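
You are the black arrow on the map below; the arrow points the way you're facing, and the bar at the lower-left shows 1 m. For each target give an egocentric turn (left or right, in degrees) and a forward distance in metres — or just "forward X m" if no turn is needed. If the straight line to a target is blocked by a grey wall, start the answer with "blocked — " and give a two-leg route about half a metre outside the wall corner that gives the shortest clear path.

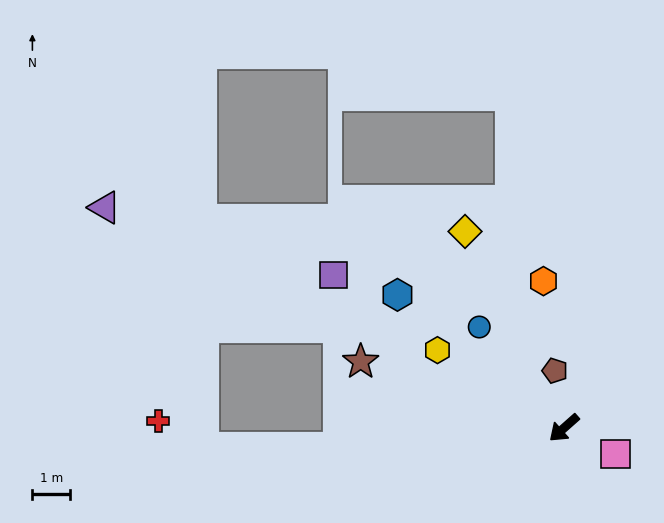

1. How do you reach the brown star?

turn right 60°, forward 5.6 m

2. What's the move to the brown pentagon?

turn right 122°, forward 1.5 m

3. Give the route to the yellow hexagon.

turn right 73°, forward 3.9 m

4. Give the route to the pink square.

turn left 111°, forward 1.5 m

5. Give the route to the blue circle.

turn right 91°, forward 3.5 m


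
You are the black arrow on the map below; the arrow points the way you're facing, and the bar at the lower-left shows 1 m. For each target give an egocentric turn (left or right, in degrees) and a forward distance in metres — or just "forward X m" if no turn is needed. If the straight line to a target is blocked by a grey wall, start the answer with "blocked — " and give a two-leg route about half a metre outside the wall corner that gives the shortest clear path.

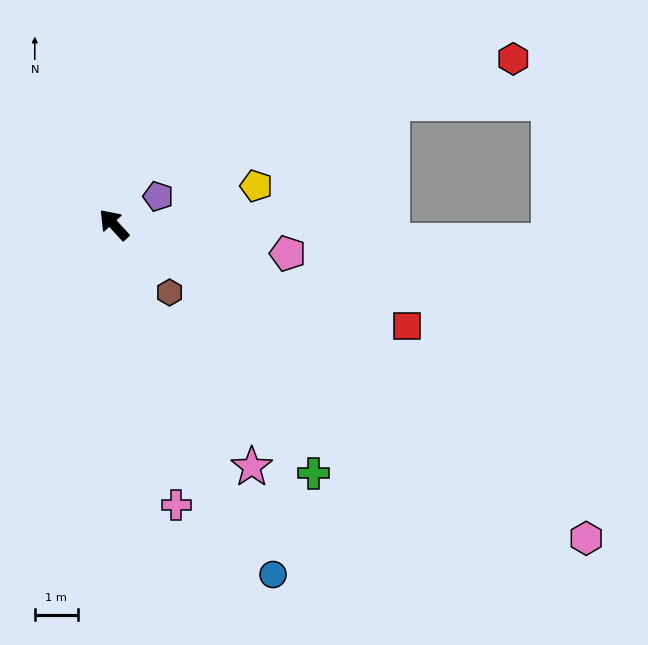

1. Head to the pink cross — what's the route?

turn left 150°, forward 6.7 m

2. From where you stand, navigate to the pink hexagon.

turn right 166°, forward 13.2 m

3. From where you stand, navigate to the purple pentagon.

turn right 100°, forward 1.2 m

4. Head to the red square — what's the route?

turn right 151°, forward 7.3 m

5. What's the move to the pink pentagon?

turn right 142°, forward 4.1 m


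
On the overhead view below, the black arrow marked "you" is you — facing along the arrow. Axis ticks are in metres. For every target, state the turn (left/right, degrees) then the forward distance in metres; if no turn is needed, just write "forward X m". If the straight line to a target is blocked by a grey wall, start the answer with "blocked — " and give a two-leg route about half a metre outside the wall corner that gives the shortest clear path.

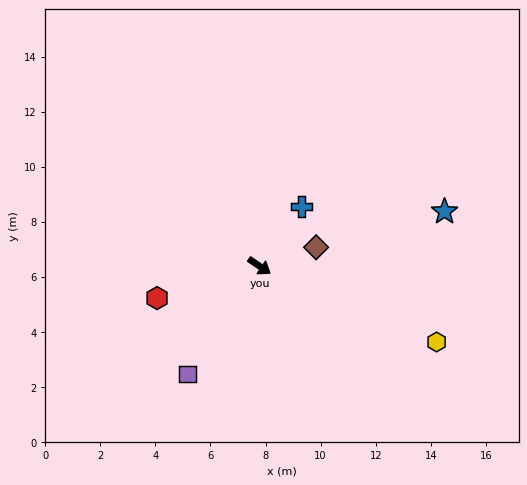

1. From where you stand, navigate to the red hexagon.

turn right 128°, forward 3.9 m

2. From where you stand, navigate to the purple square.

turn right 90°, forward 4.7 m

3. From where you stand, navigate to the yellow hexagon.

turn left 11°, forward 7.0 m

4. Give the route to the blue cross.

turn left 89°, forward 2.6 m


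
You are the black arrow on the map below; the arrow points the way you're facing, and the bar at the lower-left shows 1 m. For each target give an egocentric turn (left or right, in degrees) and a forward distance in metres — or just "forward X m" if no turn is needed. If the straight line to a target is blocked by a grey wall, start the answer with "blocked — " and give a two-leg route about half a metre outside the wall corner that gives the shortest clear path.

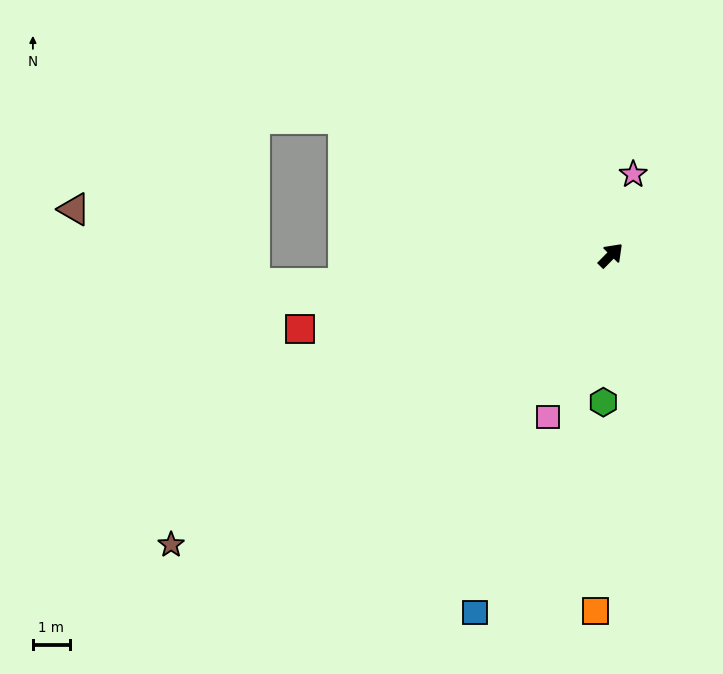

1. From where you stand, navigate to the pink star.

turn left 29°, forward 2.3 m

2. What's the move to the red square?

turn left 148°, forward 8.7 m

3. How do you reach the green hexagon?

turn right 138°, forward 4.0 m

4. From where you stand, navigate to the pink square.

turn right 157°, forward 4.7 m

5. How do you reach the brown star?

turn left 168°, forward 14.3 m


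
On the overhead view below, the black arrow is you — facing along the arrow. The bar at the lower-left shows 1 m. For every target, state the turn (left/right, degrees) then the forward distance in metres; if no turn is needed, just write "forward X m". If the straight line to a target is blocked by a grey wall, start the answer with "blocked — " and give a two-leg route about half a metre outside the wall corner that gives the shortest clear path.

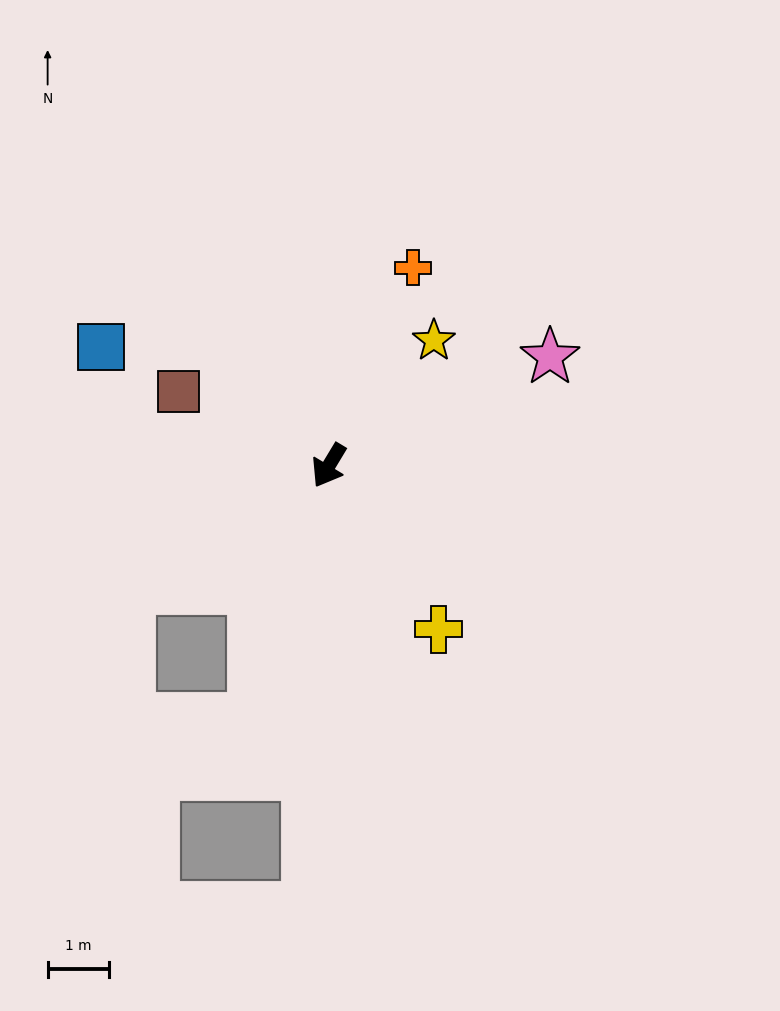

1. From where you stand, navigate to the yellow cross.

turn left 65°, forward 3.2 m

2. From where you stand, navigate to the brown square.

turn right 85°, forward 2.8 m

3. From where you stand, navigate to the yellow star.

turn left 171°, forward 2.7 m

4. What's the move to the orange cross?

turn right 172°, forward 3.5 m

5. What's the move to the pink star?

turn left 147°, forward 4.0 m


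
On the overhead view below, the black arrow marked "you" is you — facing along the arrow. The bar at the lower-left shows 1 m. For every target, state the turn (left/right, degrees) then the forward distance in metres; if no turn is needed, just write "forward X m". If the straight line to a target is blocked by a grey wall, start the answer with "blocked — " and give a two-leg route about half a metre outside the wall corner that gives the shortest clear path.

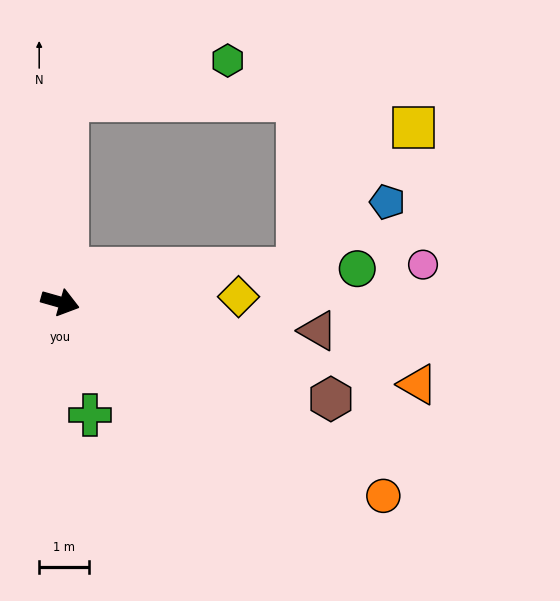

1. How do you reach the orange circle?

turn right 15°, forward 7.5 m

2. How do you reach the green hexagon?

blocked — turn left 104°, forward 4.0 m, then turn right 74°, forward 3.3 m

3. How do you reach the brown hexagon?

turn right 4°, forward 5.8 m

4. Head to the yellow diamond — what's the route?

turn left 18°, forward 3.6 m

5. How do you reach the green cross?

turn right 59°, forward 2.3 m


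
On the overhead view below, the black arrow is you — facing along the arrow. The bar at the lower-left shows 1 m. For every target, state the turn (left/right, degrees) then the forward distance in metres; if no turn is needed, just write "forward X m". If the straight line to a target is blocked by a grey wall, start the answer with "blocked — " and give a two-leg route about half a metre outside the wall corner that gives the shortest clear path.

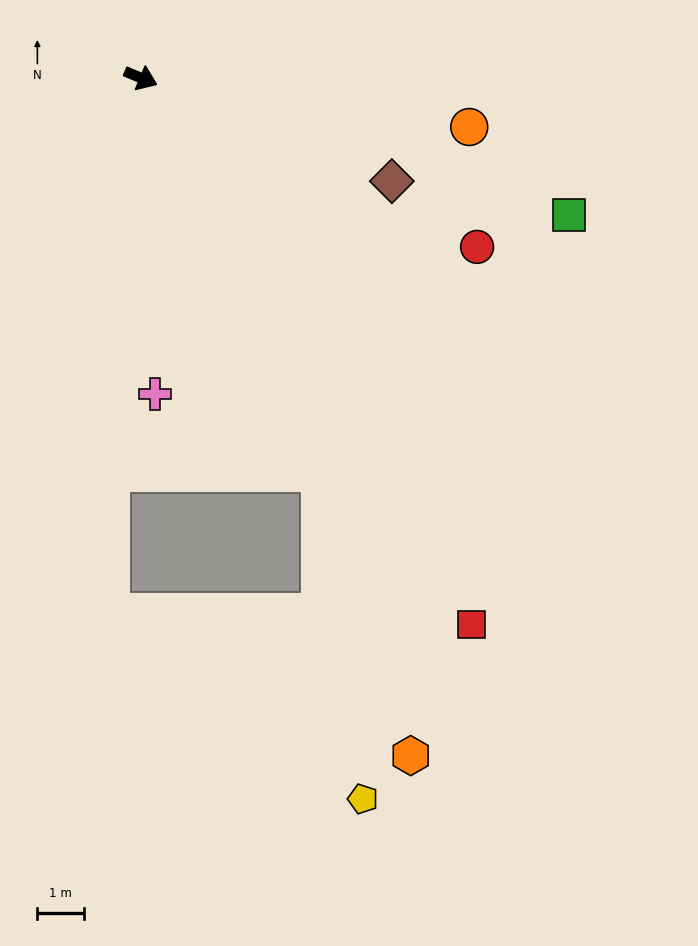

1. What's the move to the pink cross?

turn right 65°, forward 6.8 m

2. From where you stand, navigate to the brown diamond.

forward 5.8 m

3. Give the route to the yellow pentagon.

blocked — turn right 43°, forward 9.3 m, then turn right 17°, forward 7.1 m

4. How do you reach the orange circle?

turn left 14°, forward 7.2 m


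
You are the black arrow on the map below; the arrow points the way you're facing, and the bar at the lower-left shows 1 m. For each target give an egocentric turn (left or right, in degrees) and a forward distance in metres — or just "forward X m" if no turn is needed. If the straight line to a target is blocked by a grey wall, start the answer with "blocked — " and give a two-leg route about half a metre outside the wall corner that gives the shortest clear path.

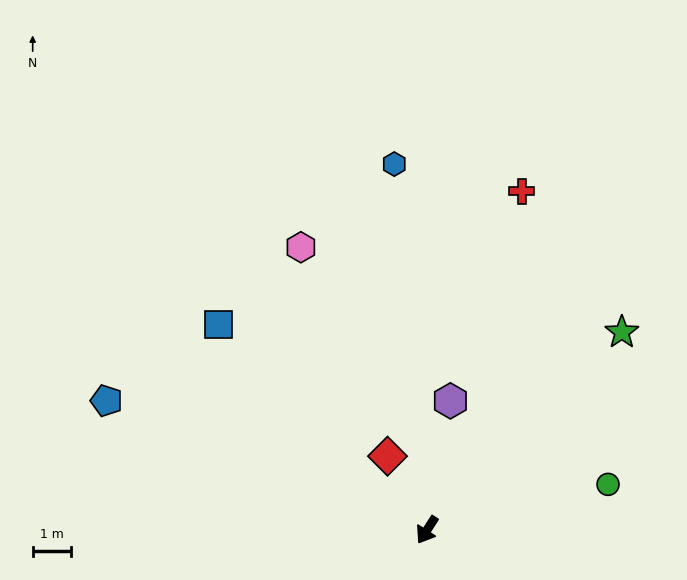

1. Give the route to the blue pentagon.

turn right 79°, forward 9.1 m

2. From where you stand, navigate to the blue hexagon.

turn right 142°, forward 9.7 m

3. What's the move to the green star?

turn left 168°, forward 7.3 m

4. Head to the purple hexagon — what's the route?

turn right 158°, forward 3.5 m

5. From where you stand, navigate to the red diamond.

turn right 119°, forward 2.2 m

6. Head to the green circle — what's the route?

turn left 137°, forward 4.9 m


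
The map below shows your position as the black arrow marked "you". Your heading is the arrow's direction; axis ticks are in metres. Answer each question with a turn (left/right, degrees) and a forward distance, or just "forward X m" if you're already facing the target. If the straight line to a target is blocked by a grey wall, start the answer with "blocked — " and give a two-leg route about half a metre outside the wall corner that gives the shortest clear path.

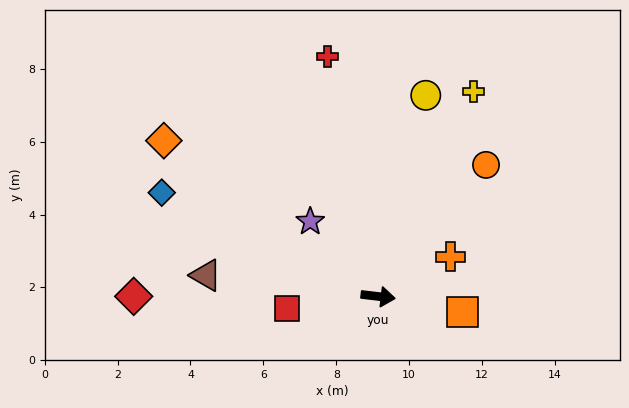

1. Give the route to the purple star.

turn left 139°, forward 2.8 m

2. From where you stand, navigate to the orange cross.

turn left 35°, forward 2.3 m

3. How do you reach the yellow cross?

turn left 72°, forward 6.2 m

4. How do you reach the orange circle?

turn left 57°, forward 4.7 m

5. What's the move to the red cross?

turn left 109°, forward 6.7 m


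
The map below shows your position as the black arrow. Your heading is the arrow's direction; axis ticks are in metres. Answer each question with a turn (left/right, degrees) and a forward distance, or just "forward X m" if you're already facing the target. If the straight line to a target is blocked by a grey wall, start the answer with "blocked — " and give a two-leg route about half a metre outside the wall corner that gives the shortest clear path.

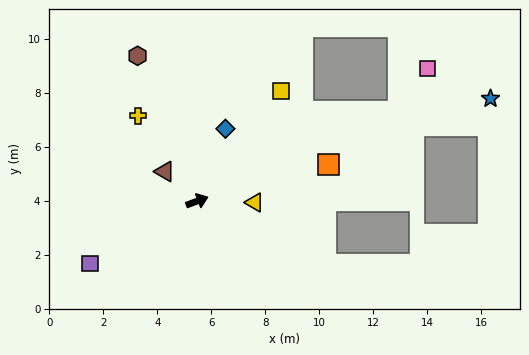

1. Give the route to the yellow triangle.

turn right 22°, forward 2.1 m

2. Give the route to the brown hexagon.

turn left 92°, forward 5.8 m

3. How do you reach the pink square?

blocked — turn left 3°, forward 8.2 m, then turn left 33°, forward 1.9 m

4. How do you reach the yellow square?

turn left 32°, forward 5.1 m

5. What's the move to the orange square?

turn right 5°, forward 5.0 m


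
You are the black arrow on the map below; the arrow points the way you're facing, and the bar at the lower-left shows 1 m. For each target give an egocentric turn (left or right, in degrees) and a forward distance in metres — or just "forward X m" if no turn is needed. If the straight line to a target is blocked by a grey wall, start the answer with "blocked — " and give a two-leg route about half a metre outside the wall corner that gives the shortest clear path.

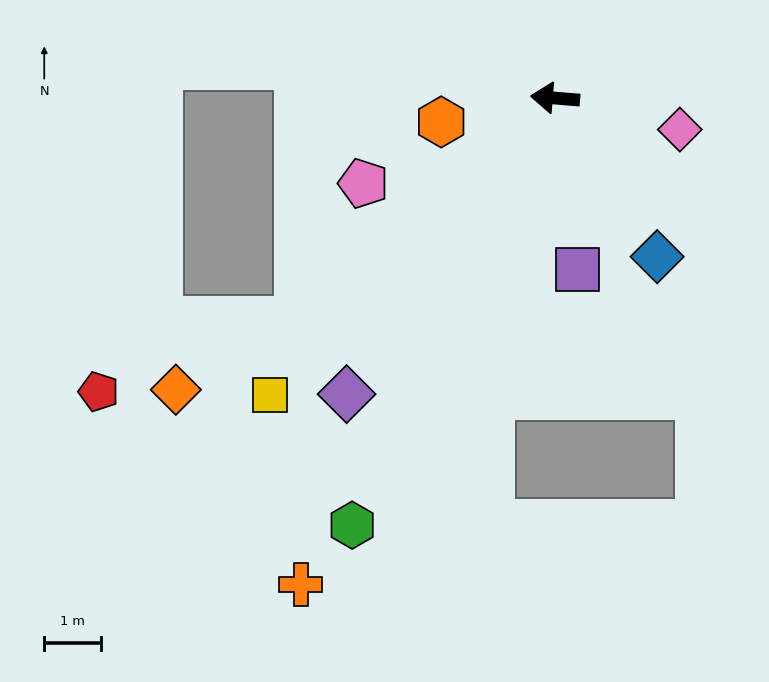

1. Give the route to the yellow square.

turn left 51°, forward 7.3 m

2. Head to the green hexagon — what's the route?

turn left 69°, forward 8.3 m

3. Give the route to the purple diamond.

turn left 60°, forward 6.4 m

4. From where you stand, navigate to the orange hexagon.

turn left 17°, forward 2.1 m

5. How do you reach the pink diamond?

turn left 171°, forward 2.3 m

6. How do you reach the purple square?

turn left 102°, forward 3.1 m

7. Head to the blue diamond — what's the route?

turn left 127°, forward 3.3 m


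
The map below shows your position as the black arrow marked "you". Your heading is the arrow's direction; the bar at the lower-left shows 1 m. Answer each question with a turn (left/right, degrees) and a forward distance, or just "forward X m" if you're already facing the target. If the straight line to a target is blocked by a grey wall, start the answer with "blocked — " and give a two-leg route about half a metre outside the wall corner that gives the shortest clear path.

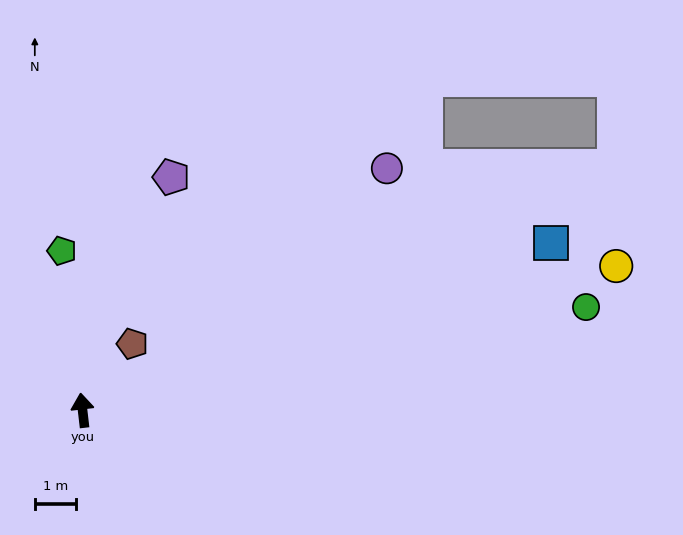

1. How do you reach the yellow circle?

turn right 81°, forward 13.6 m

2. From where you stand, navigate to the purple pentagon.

turn right 27°, forward 6.1 m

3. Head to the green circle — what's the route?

turn right 85°, forward 12.6 m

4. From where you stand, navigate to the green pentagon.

forward 3.9 m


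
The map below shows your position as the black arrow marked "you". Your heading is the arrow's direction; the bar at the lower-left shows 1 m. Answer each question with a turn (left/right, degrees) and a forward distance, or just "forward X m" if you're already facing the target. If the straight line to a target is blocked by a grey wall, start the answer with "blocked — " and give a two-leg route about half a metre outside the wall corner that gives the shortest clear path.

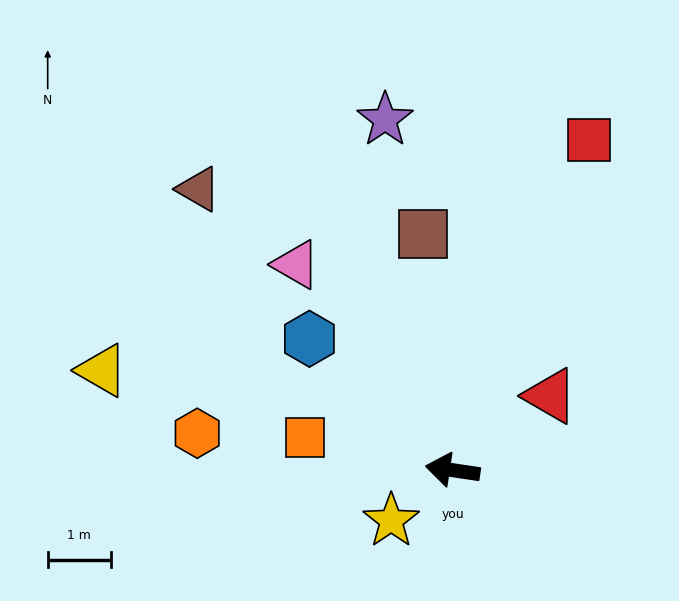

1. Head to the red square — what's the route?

turn right 104°, forward 5.7 m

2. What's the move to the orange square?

turn right 4°, forward 2.4 m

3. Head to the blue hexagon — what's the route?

turn right 34°, forward 3.1 m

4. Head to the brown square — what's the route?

turn right 74°, forward 3.8 m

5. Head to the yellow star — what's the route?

turn left 48°, forward 1.3 m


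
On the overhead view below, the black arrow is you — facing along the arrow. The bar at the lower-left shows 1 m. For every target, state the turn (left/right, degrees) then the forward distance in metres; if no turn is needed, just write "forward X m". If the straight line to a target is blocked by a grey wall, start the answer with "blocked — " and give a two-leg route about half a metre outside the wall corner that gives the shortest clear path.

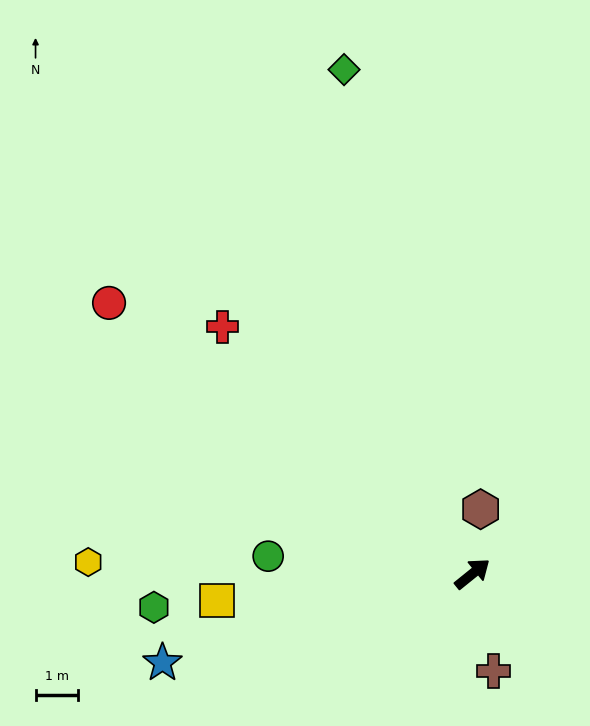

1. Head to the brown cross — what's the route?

turn right 117°, forward 2.3 m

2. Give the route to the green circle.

turn left 136°, forward 4.8 m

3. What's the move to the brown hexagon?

turn left 44°, forward 1.5 m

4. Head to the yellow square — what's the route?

turn left 147°, forward 6.0 m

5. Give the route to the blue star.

turn left 157°, forward 7.6 m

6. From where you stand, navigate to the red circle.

turn left 104°, forward 10.6 m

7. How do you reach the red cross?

turn left 96°, forward 8.2 m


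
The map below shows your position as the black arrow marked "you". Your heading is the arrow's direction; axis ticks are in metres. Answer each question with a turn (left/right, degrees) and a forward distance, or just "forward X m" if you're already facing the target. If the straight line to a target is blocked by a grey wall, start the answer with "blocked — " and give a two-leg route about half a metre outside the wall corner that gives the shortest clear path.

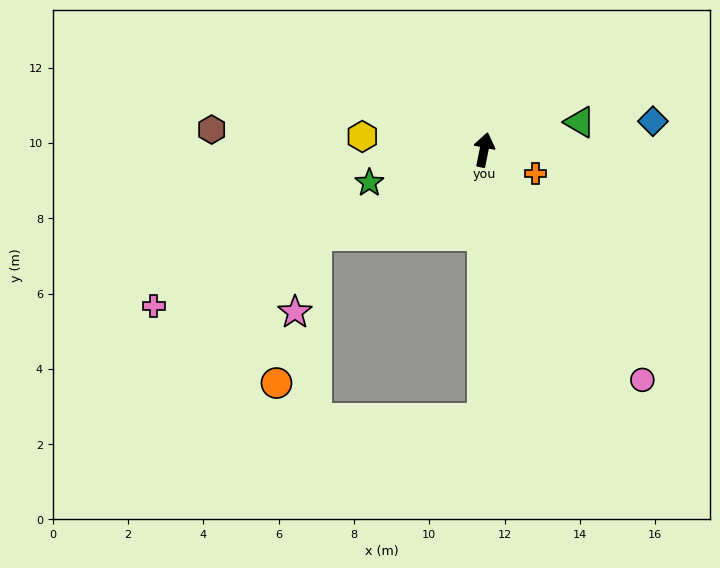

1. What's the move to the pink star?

blocked — turn left 128°, forward 5.0 m, then turn left 48°, forward 2.1 m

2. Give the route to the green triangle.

turn right 62°, forward 2.6 m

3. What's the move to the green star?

turn left 117°, forward 3.2 m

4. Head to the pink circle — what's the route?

turn right 134°, forward 7.4 m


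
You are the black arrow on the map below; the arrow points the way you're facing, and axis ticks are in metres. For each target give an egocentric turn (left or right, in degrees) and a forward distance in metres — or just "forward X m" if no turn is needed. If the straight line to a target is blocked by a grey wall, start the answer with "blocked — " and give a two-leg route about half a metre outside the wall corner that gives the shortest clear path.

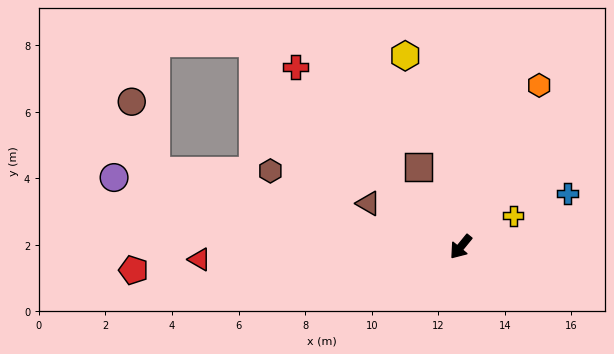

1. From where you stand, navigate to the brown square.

turn right 113°, forward 2.7 m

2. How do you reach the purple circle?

turn right 62°, forward 10.6 m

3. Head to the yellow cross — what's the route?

turn left 160°, forward 1.8 m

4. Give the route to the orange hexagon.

turn right 167°, forward 5.4 m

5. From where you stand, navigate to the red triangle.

turn right 48°, forward 7.9 m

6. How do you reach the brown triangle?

turn right 76°, forward 3.1 m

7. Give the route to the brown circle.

blocked — turn right 65°, forward 9.4 m, then turn right 57°, forward 2.2 m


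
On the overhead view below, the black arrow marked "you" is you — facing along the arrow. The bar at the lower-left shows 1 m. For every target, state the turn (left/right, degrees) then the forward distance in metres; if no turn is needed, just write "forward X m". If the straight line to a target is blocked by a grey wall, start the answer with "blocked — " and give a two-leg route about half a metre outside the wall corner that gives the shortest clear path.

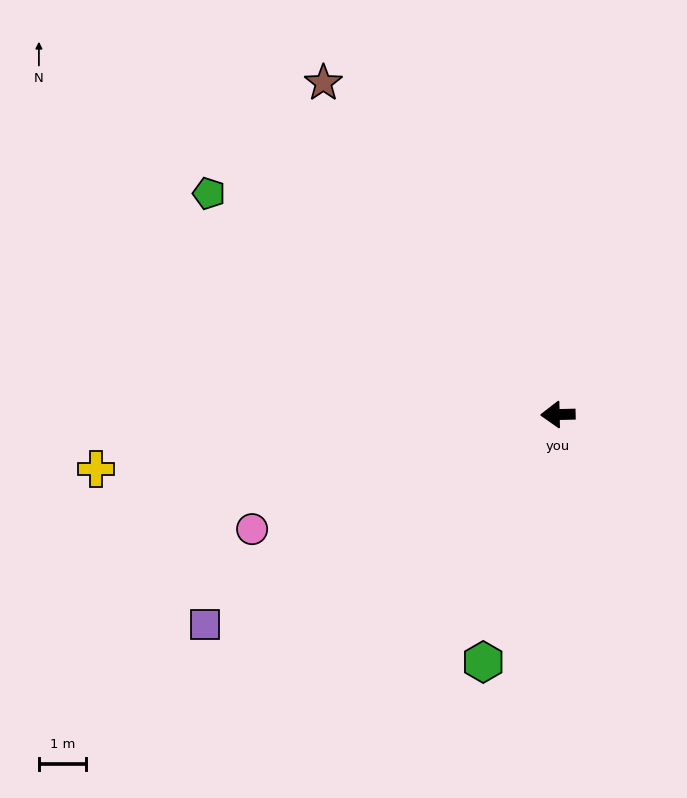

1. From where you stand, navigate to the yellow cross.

turn left 5°, forward 9.8 m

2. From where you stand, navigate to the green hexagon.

turn left 72°, forward 5.5 m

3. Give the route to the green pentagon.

turn right 34°, forward 8.7 m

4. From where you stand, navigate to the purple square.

turn left 29°, forward 8.7 m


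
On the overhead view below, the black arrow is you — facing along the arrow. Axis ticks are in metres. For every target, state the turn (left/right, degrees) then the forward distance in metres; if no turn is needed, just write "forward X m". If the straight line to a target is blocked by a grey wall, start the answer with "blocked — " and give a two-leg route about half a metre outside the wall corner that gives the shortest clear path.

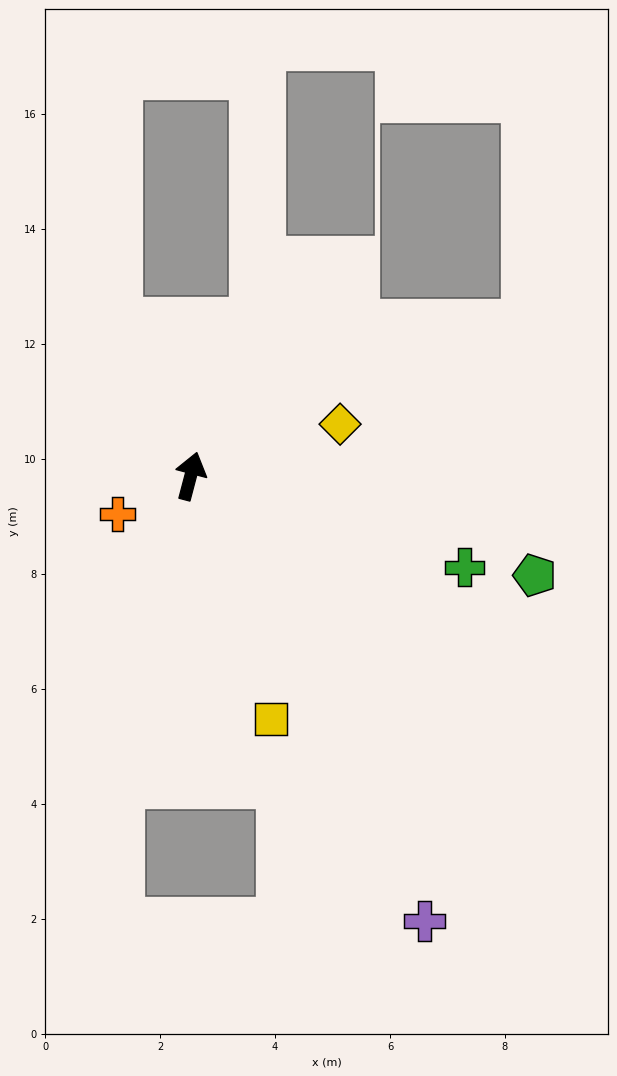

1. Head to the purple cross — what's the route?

turn right 138°, forward 8.7 m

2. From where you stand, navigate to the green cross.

turn right 94°, forward 5.0 m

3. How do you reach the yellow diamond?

turn right 56°, forward 2.8 m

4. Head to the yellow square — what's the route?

turn right 147°, forward 4.5 m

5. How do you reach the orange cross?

turn left 132°, forward 1.4 m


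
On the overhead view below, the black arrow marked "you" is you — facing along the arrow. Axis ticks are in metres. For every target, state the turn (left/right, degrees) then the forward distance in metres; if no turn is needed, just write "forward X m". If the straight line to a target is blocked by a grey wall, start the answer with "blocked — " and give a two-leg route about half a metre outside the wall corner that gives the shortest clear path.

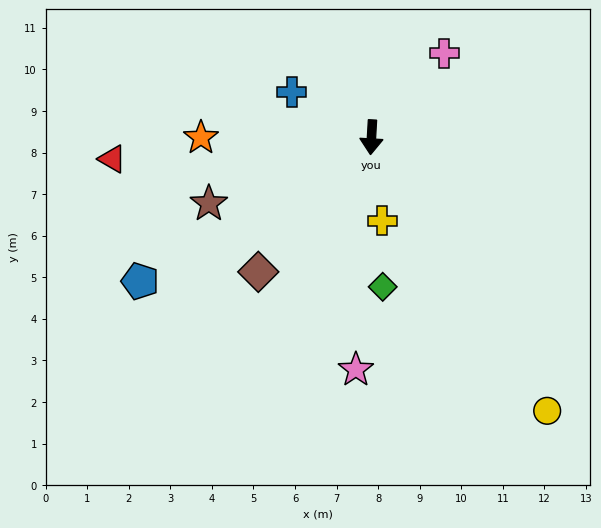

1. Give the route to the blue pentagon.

turn right 55°, forward 6.6 m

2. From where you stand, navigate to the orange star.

turn right 87°, forward 4.1 m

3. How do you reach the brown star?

turn right 65°, forward 4.2 m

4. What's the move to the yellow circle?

turn left 36°, forward 7.8 m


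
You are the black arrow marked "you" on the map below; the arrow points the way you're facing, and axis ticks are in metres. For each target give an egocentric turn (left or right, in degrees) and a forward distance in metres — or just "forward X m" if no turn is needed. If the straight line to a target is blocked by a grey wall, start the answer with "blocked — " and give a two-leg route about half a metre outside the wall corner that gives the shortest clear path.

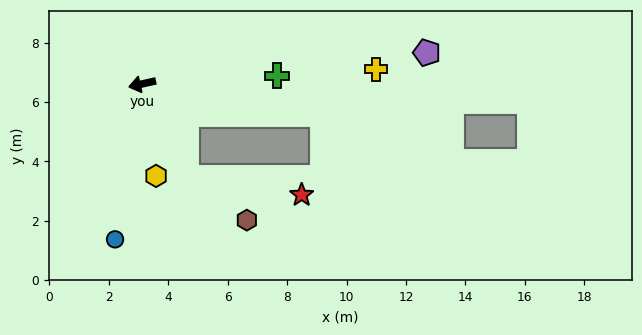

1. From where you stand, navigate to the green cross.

turn left 171°, forward 4.6 m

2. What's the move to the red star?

blocked — turn left 103°, forward 3.5 m, then turn left 56°, forward 3.9 m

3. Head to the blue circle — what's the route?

turn left 68°, forward 5.3 m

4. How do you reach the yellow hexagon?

turn left 86°, forward 3.1 m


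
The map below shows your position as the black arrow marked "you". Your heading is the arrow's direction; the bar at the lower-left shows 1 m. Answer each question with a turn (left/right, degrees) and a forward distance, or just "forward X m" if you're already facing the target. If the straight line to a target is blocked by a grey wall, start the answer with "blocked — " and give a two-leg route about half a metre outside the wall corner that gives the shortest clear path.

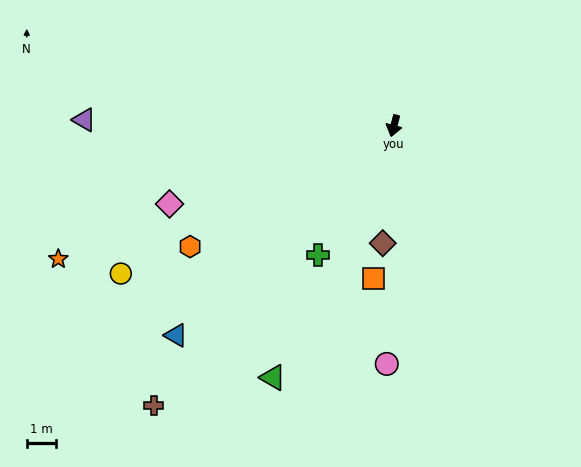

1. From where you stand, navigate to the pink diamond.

turn right 56°, forward 8.2 m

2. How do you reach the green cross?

turn right 16°, forward 5.2 m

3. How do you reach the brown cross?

turn right 26°, forward 12.7 m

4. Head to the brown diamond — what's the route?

turn left 9°, forward 4.1 m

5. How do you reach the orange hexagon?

turn right 45°, forward 8.2 m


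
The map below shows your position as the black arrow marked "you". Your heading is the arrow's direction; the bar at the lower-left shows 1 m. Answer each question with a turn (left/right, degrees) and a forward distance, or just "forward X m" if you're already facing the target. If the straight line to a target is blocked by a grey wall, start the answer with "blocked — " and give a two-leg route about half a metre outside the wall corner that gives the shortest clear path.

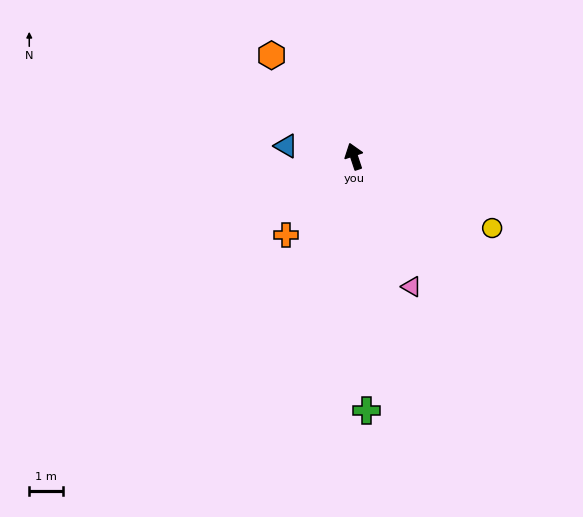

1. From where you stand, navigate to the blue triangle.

turn left 63°, forward 2.0 m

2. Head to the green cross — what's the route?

turn left 164°, forward 7.6 m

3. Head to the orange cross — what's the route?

turn left 121°, forward 3.1 m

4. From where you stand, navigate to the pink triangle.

turn right 175°, forward 4.2 m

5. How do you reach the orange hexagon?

turn left 21°, forward 3.9 m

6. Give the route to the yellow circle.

turn right 136°, forward 4.6 m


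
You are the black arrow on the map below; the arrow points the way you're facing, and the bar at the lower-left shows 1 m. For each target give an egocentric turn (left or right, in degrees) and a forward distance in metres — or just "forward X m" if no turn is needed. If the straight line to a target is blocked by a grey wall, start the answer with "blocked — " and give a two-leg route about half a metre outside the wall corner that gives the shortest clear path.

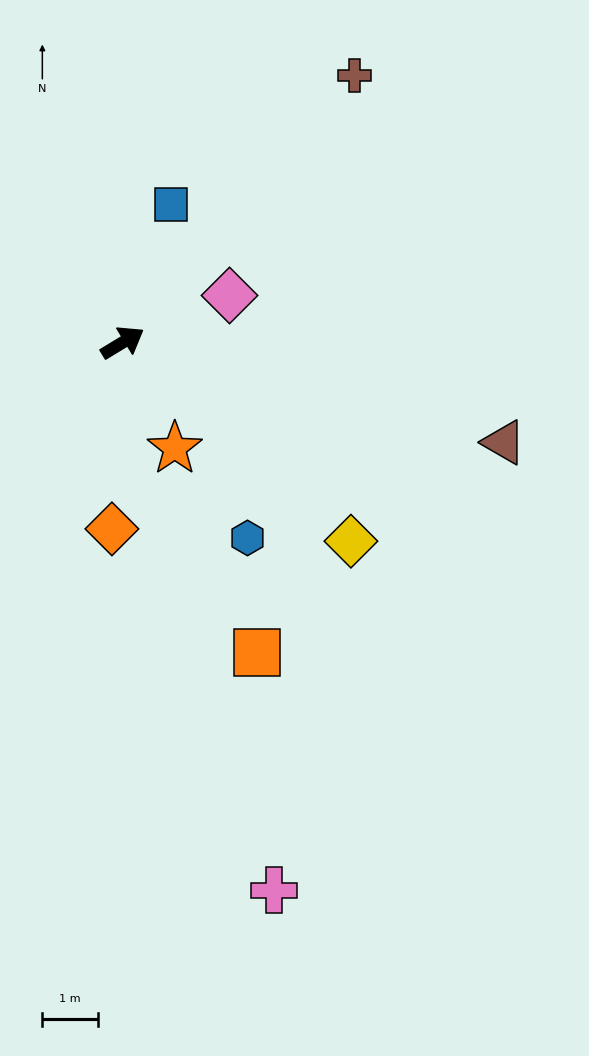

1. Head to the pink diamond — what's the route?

turn right 8°, forward 2.1 m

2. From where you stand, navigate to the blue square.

turn left 39°, forward 2.6 m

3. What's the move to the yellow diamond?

turn right 72°, forward 5.5 m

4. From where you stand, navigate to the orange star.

turn right 95°, forward 2.1 m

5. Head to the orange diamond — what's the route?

turn right 125°, forward 3.4 m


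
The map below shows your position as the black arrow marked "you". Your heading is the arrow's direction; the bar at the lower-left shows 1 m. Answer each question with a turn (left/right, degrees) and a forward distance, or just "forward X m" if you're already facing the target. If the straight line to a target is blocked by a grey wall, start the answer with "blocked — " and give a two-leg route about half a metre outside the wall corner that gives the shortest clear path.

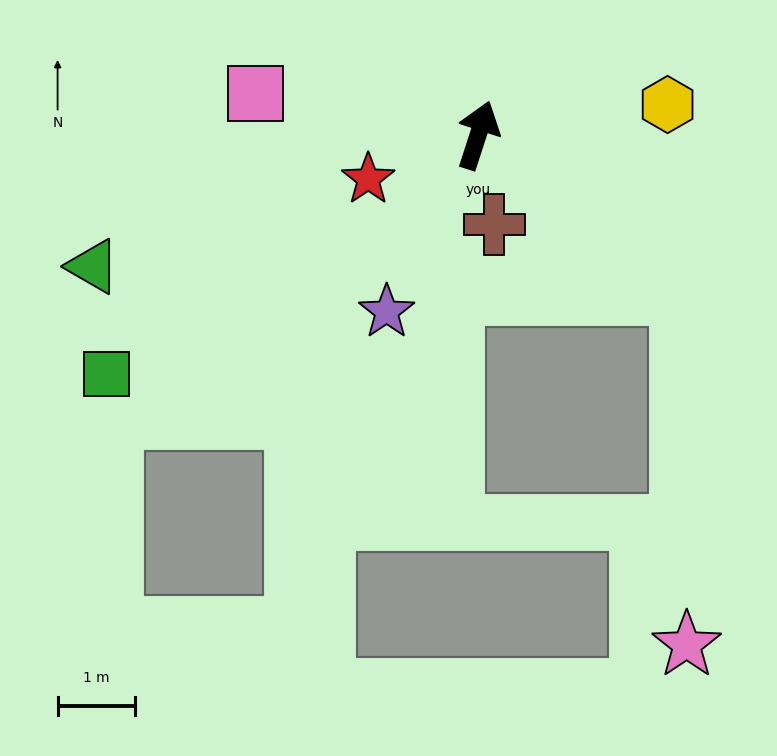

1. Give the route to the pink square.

turn left 97°, forward 2.9 m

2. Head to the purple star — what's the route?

turn left 171°, forward 2.6 m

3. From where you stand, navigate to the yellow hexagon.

turn right 63°, forward 2.5 m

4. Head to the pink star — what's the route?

blocked — turn right 110°, forward 3.3 m, then turn right 51°, forward 4.5 m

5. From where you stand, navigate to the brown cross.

turn right 152°, forward 1.2 m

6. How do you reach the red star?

turn left 130°, forward 1.5 m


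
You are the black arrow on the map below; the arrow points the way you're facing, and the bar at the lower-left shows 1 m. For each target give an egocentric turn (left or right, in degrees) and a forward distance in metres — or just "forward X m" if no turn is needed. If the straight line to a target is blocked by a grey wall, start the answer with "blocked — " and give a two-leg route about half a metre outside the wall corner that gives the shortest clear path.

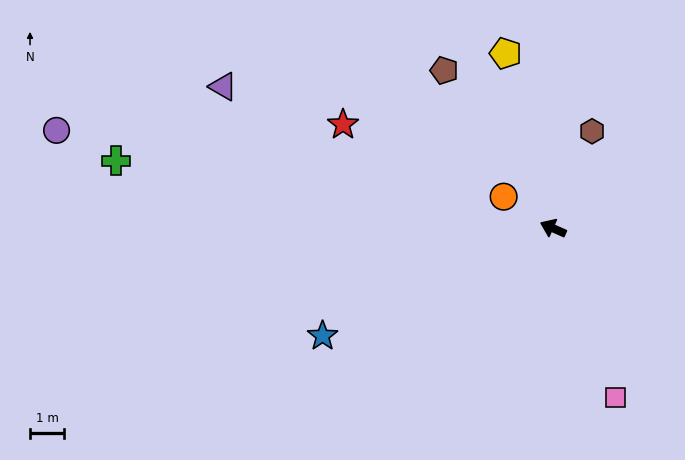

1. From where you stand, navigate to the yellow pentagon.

turn right 51°, forward 5.3 m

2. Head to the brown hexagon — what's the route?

turn right 88°, forward 3.1 m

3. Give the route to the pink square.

turn left 134°, forward 5.3 m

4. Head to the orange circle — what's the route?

turn right 9°, forward 1.7 m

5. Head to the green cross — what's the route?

turn left 15°, forward 12.9 m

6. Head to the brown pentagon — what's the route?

turn right 32°, forward 5.6 m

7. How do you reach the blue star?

turn left 49°, forward 7.4 m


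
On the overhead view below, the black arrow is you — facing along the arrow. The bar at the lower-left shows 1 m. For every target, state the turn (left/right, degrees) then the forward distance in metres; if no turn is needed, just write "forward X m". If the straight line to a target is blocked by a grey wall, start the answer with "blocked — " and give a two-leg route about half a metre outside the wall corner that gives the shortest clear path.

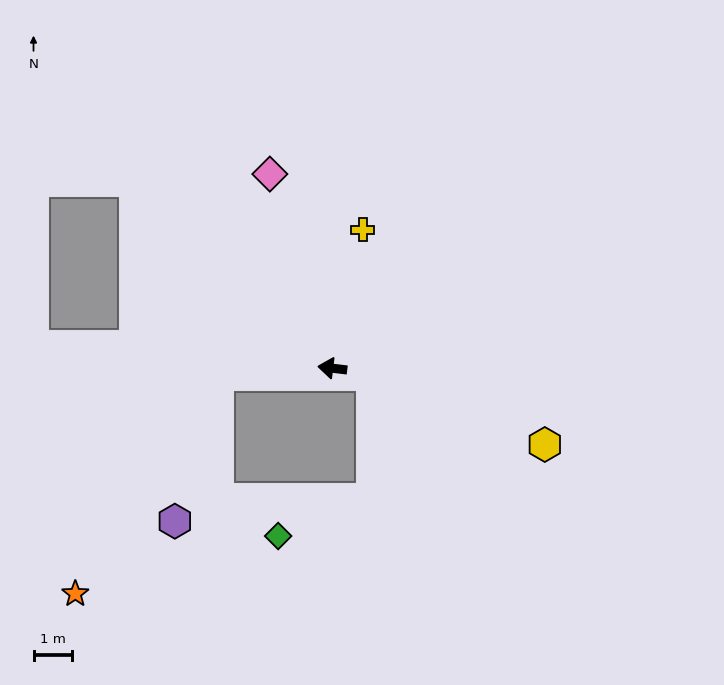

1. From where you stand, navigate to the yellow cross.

turn right 95°, forward 3.7 m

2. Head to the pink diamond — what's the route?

turn right 65°, forward 5.4 m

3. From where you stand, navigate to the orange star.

blocked — turn left 10°, forward 3.0 m, then turn left 54°, forward 6.9 m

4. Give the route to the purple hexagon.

blocked — turn left 10°, forward 3.0 m, then turn left 70°, forward 4.0 m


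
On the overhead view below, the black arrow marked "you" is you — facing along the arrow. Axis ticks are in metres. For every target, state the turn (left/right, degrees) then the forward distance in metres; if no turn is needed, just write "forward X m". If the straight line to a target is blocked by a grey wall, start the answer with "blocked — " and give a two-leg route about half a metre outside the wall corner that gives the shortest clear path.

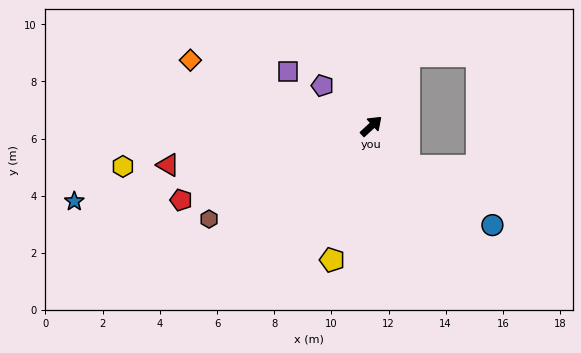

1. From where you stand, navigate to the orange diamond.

turn left 117°, forward 6.7 m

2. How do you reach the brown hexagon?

turn left 167°, forward 6.5 m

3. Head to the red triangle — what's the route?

turn left 148°, forward 7.2 m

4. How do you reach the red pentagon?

turn left 159°, forward 7.1 m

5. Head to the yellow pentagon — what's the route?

turn right 149°, forward 4.9 m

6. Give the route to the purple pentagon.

turn left 98°, forward 2.2 m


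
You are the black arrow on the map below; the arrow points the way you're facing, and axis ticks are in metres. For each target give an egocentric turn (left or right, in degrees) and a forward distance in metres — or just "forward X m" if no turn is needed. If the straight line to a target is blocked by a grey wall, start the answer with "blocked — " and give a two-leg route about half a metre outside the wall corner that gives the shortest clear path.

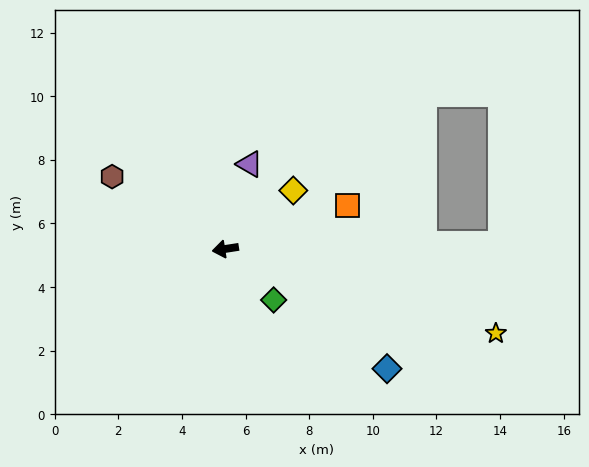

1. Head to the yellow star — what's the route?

turn left 154°, forward 8.9 m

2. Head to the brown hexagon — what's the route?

turn right 41°, forward 4.2 m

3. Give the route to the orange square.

turn right 169°, forward 4.1 m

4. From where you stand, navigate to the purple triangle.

turn right 115°, forward 2.8 m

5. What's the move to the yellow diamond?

turn right 148°, forward 2.8 m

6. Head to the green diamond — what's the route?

turn left 125°, forward 2.2 m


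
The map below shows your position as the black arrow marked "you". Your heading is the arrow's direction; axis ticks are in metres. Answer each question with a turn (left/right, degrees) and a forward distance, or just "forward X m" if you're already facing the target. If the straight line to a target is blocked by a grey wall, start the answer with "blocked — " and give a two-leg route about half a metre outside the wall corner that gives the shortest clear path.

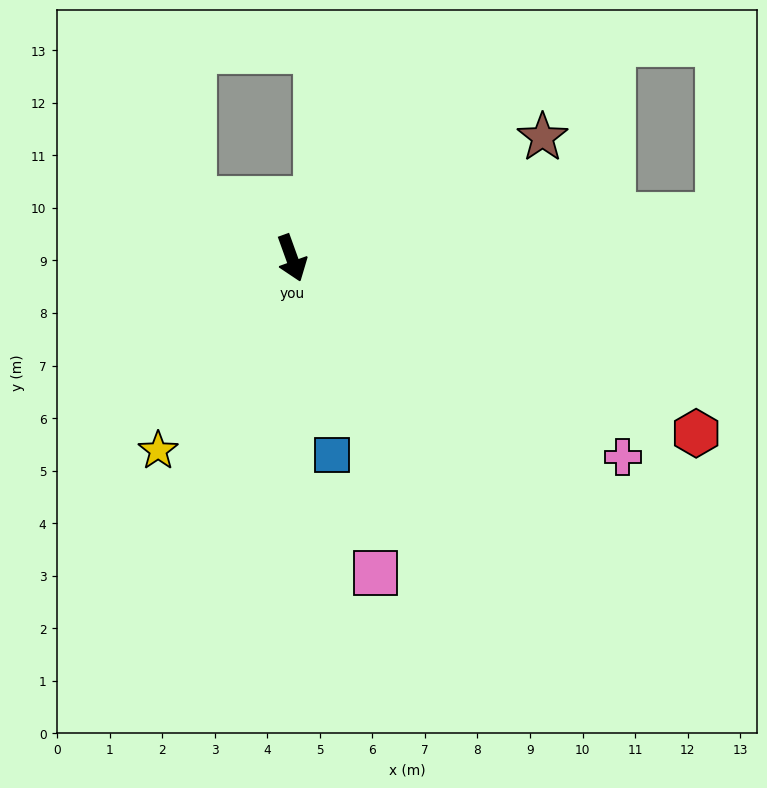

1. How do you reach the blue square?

turn right 8°, forward 3.8 m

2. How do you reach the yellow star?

turn right 55°, forward 4.5 m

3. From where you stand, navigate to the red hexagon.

turn left 47°, forward 8.4 m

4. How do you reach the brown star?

turn left 96°, forward 5.3 m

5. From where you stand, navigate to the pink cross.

turn left 39°, forward 7.3 m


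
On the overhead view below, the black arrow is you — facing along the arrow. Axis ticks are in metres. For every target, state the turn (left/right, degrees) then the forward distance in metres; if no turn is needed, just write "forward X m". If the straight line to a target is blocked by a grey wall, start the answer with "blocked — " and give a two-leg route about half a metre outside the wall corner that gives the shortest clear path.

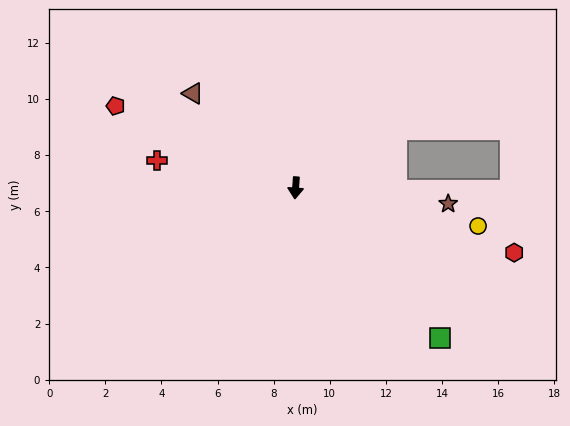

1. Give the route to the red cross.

turn right 97°, forward 5.0 m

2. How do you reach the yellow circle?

turn left 82°, forward 6.6 m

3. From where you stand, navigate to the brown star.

turn left 88°, forward 5.5 m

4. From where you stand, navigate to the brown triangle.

turn right 129°, forward 5.0 m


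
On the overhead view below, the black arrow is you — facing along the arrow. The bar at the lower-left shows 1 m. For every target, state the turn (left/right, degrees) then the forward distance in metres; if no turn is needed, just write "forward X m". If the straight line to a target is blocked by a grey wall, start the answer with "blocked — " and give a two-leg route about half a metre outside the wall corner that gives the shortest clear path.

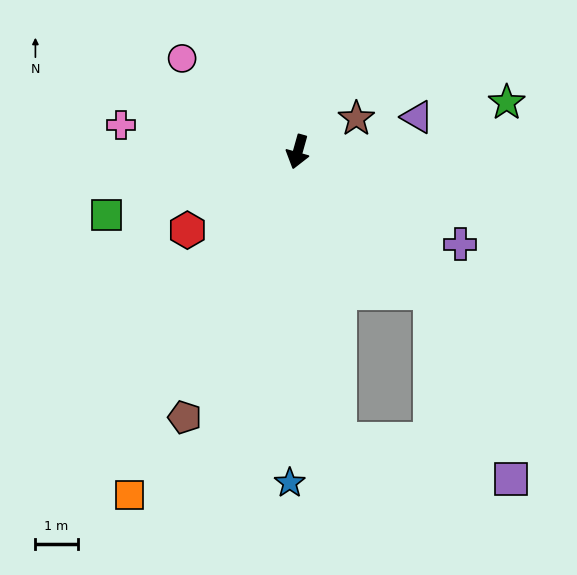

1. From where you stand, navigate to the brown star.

turn left 135°, forward 1.6 m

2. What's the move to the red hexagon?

turn right 39°, forward 3.2 m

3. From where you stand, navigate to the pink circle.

turn right 113°, forward 3.5 m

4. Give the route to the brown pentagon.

turn right 7°, forward 6.8 m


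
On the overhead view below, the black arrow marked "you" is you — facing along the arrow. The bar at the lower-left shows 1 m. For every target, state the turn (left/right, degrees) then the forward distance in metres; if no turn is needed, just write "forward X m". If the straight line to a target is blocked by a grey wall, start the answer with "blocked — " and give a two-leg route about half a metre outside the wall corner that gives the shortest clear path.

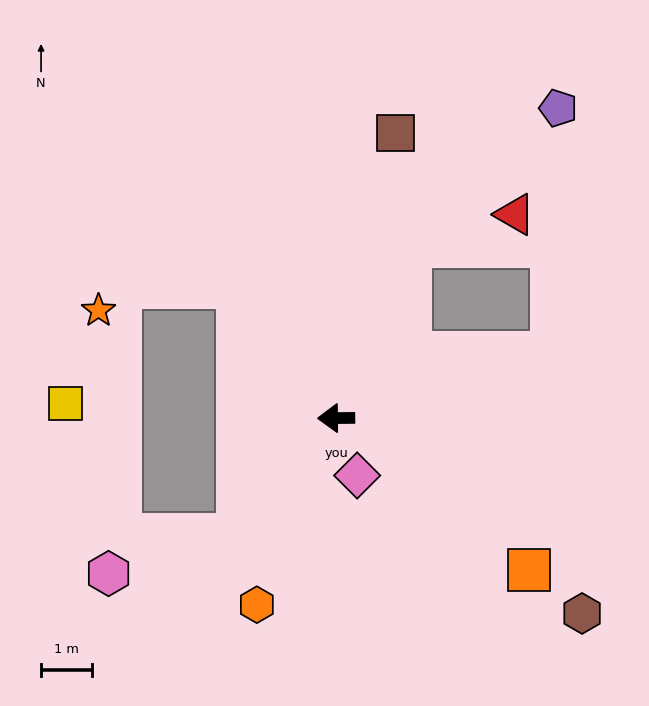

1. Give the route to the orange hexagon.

turn left 66°, forward 4.0 m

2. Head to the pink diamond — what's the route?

turn left 110°, forward 1.2 m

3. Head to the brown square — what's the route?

turn right 102°, forward 5.7 m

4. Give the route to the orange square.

turn left 141°, forward 4.8 m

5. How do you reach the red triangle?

blocked — turn right 114°, forward 3.6 m, then turn right 50°, forward 2.1 m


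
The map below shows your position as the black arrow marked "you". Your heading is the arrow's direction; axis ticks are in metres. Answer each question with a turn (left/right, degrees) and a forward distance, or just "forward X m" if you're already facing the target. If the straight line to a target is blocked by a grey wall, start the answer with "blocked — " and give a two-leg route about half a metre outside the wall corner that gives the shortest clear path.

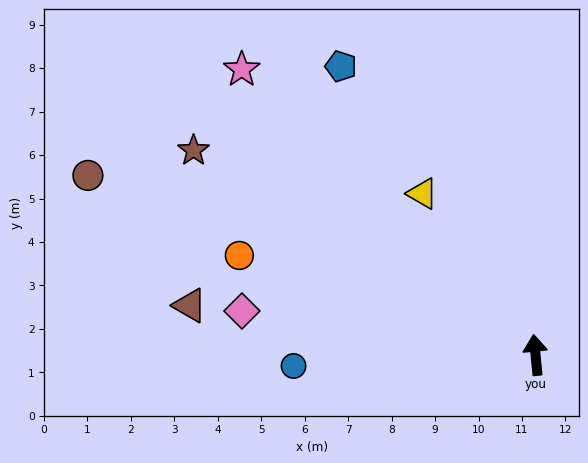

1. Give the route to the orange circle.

turn left 66°, forward 7.2 m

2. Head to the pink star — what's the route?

turn left 40°, forward 9.4 m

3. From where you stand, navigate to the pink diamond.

turn left 76°, forward 6.8 m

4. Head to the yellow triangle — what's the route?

turn left 29°, forward 4.5 m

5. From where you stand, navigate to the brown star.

turn left 54°, forward 9.2 m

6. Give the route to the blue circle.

turn left 87°, forward 5.6 m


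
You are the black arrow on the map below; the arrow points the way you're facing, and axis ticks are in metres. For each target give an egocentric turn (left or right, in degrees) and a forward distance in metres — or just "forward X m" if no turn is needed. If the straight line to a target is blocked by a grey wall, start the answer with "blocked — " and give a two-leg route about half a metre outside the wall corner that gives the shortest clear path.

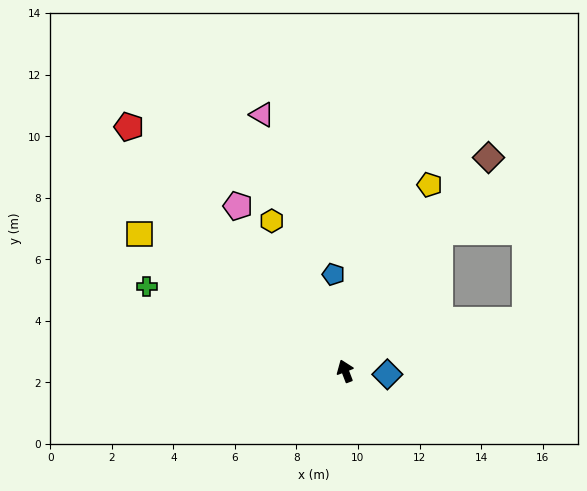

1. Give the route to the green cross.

turn left 46°, forward 7.0 m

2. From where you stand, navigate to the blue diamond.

turn right 116°, forward 1.4 m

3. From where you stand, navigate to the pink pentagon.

turn left 12°, forward 6.4 m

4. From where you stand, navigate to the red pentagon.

turn left 21°, forward 10.6 m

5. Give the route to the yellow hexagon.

turn left 5°, forward 5.4 m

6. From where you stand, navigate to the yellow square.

turn left 35°, forward 8.0 m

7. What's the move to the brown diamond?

turn right 55°, forward 8.4 m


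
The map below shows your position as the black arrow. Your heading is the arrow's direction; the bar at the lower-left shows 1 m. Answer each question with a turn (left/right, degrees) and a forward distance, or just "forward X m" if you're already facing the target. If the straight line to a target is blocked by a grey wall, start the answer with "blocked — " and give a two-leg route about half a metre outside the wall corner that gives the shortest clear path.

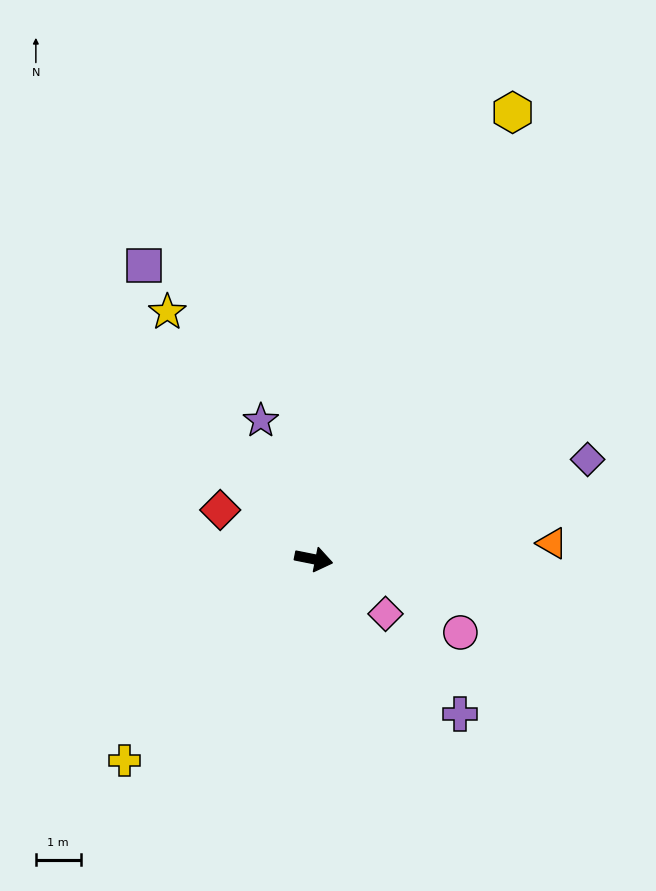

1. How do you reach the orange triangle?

turn left 15°, forward 5.3 m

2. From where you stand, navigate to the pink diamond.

turn right 26°, forward 2.0 m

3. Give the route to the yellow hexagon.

turn left 77°, forward 10.9 m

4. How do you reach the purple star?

turn left 122°, forward 3.3 m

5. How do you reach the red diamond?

turn left 164°, forward 2.4 m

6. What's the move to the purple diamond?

turn left 31°, forward 6.5 m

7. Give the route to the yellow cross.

turn right 122°, forward 6.2 m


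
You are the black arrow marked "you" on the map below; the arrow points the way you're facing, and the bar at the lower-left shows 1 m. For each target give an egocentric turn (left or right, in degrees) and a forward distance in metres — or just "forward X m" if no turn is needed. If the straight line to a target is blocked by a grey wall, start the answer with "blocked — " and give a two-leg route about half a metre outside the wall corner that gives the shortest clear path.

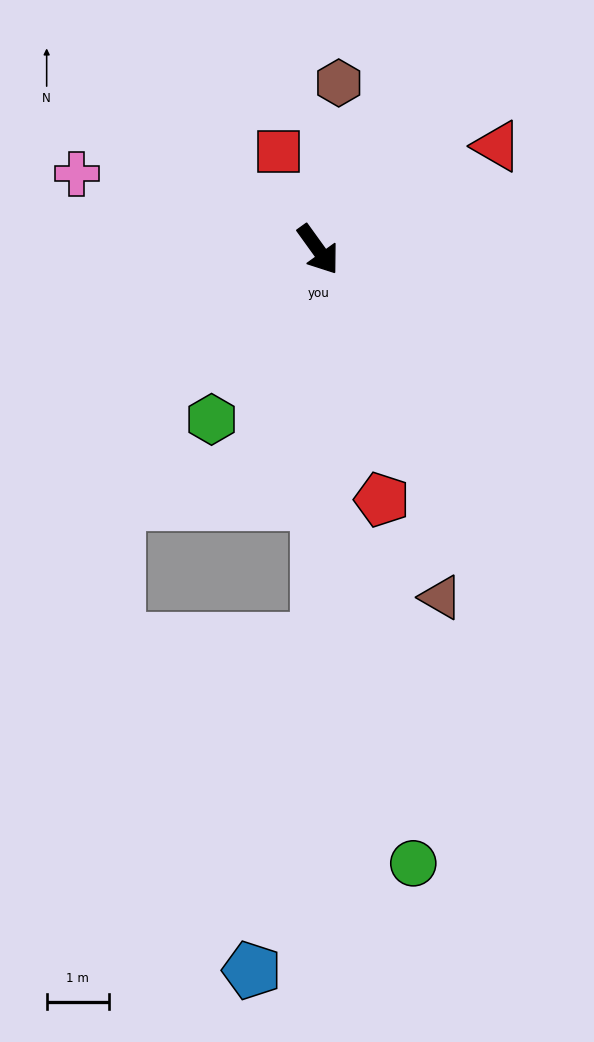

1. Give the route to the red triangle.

turn left 84°, forward 3.3 m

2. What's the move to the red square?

turn left 166°, forward 1.7 m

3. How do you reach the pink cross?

turn right 143°, forward 4.1 m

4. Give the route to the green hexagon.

turn right 68°, forward 3.2 m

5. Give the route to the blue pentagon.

blocked — turn right 36°, forward 6.3 m, then turn right 11°, forward 5.5 m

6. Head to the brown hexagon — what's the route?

turn left 137°, forward 2.7 m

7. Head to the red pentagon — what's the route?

turn right 21°, forward 4.2 m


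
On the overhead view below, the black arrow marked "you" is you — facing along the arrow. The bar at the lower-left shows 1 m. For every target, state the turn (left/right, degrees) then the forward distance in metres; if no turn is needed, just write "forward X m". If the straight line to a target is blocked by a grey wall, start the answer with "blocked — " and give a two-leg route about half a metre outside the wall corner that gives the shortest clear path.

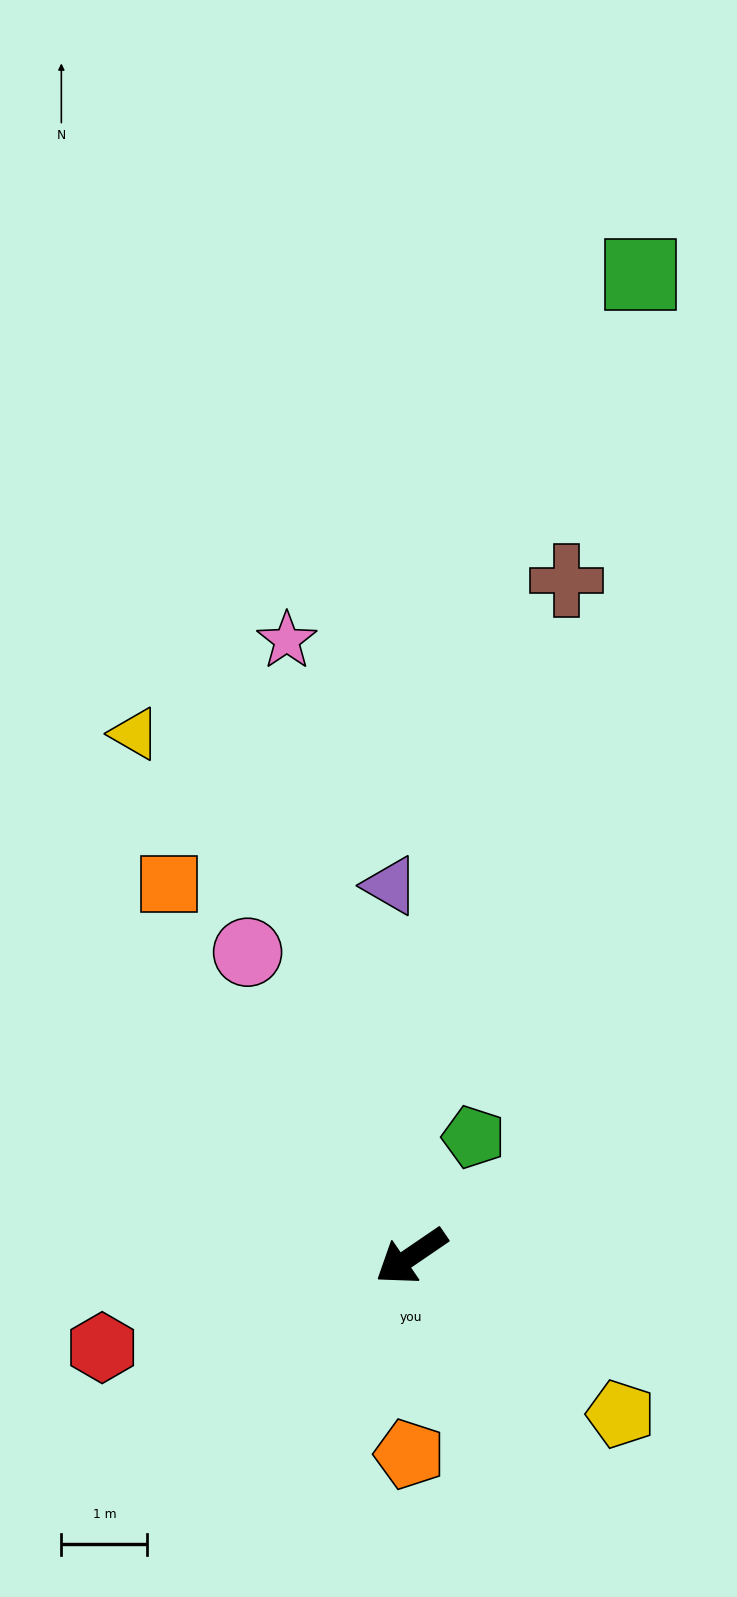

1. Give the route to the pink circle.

turn right 96°, forward 4.0 m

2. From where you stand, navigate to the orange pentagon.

turn left 55°, forward 2.3 m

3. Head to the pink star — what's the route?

turn right 113°, forward 7.3 m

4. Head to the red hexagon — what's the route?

turn right 18°, forward 3.7 m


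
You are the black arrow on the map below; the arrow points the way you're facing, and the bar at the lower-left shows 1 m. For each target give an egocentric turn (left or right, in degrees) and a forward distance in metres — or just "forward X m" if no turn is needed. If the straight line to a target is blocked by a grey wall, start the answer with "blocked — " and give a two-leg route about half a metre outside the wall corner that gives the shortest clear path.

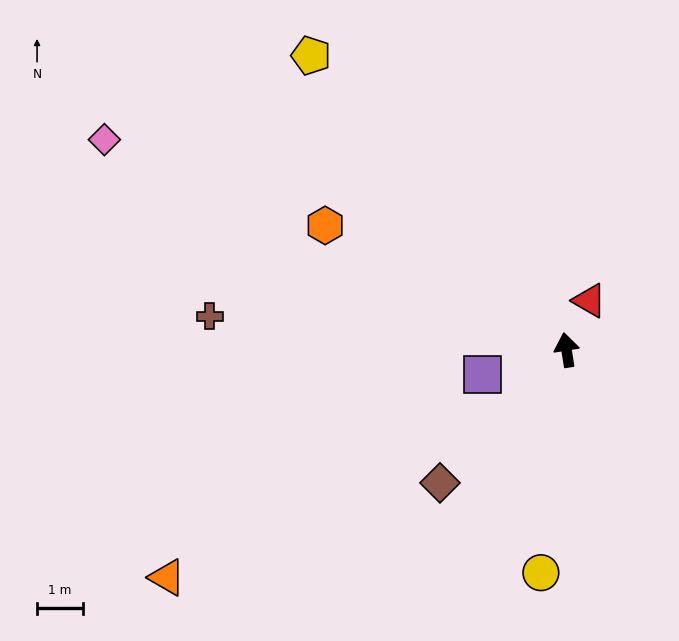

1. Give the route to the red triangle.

turn right 34°, forward 1.2 m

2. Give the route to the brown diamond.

turn left 127°, forward 4.0 m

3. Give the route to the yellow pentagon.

turn left 32°, forward 8.5 m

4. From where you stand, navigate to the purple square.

turn left 97°, forward 1.9 m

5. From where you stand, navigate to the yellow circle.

turn left 164°, forward 4.9 m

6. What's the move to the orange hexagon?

turn left 54°, forward 5.9 m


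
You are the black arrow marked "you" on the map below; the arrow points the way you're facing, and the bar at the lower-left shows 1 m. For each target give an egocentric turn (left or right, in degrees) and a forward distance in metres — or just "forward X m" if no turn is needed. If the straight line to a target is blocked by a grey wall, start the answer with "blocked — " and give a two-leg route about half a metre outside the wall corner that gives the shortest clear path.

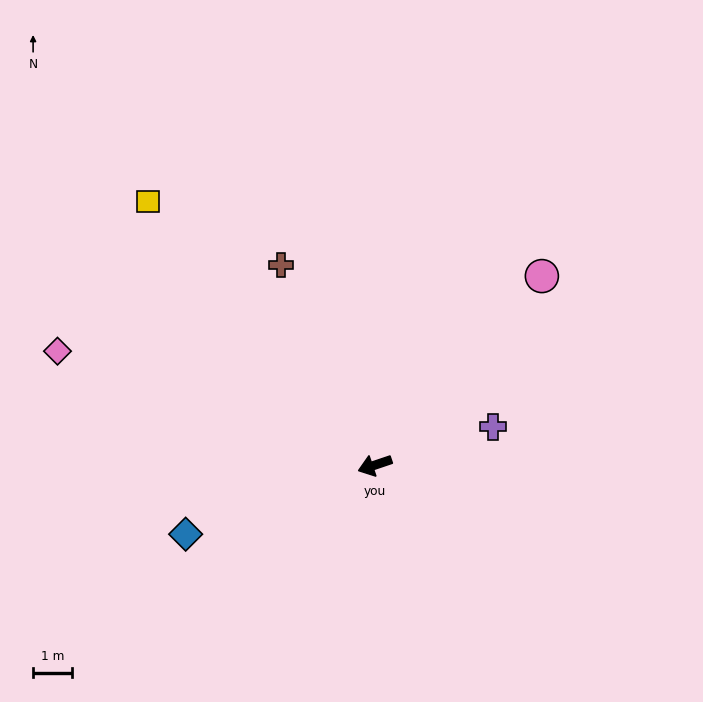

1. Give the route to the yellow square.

turn right 68°, forward 8.9 m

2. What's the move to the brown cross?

turn right 84°, forward 5.7 m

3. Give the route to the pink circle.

turn right 150°, forward 6.5 m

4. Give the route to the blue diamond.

forward 5.2 m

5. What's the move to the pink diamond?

turn right 38°, forward 8.7 m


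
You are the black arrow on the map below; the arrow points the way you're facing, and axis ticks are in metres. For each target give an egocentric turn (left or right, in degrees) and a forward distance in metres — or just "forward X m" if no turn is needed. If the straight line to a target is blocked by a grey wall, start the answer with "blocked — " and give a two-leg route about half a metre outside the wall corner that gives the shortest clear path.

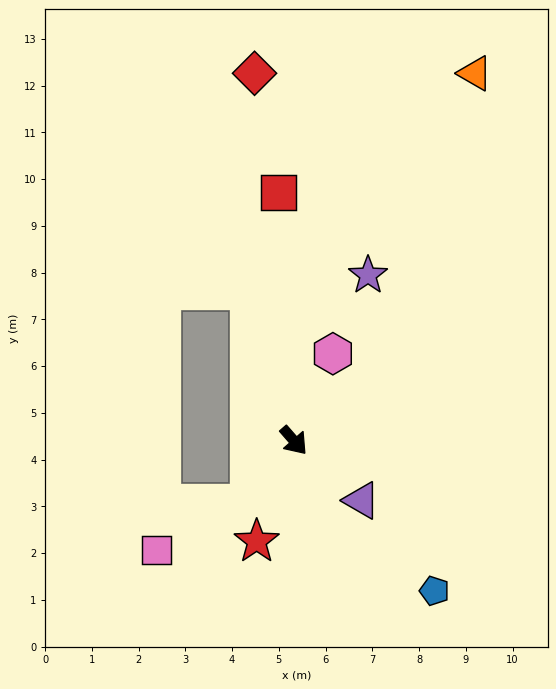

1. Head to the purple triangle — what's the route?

turn left 7°, forward 1.9 m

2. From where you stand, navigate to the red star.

turn right 61°, forward 2.3 m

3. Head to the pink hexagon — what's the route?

turn left 115°, forward 2.0 m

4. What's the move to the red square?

turn left 142°, forward 5.3 m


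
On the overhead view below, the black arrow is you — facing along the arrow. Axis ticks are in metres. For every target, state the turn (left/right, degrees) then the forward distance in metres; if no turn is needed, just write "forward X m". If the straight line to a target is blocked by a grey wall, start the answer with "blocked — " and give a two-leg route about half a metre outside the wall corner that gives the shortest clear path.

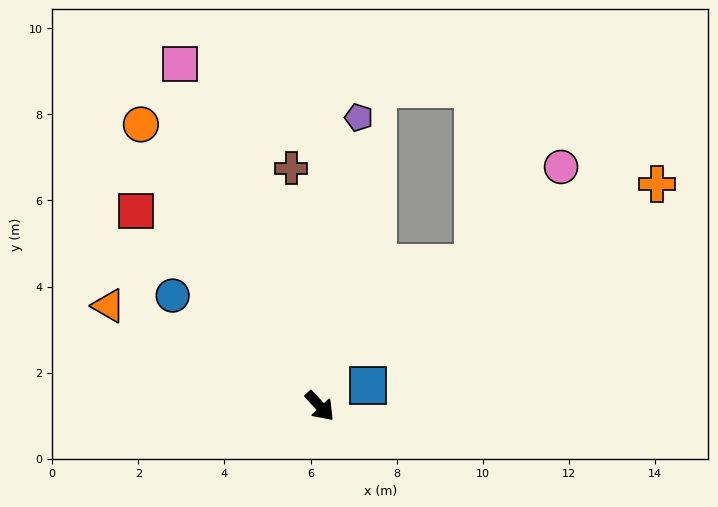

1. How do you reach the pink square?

turn left 159°, forward 8.6 m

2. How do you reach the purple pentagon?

turn left 130°, forward 6.8 m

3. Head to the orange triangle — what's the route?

turn right 158°, forward 5.4 m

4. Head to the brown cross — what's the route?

turn left 144°, forward 5.6 m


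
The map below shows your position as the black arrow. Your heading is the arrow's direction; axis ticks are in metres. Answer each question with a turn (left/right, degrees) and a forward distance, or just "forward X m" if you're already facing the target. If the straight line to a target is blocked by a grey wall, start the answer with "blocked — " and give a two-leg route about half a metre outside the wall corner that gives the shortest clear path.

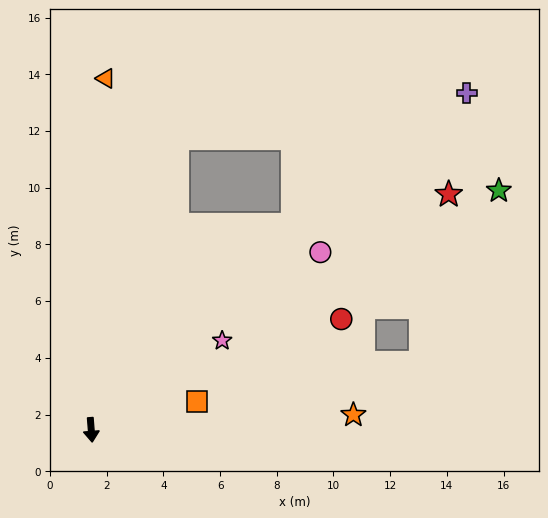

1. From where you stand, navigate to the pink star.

turn left 120°, forward 5.6 m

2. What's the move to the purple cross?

turn left 127°, forward 17.8 m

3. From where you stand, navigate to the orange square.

turn left 101°, forward 3.9 m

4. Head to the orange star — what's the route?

turn left 89°, forward 9.3 m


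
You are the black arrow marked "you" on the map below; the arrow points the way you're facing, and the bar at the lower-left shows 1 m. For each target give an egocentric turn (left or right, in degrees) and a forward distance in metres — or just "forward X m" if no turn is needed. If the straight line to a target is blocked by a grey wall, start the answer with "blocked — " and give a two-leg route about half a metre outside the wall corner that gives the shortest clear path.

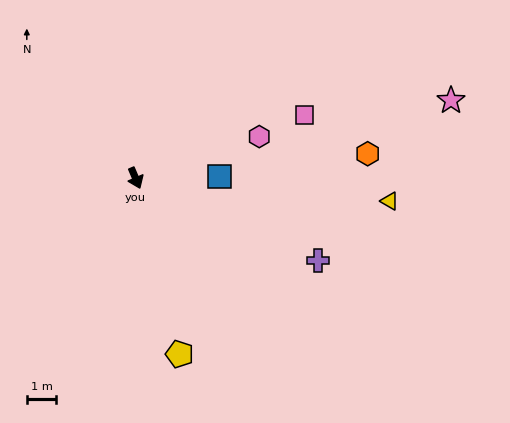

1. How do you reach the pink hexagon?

turn left 85°, forward 4.4 m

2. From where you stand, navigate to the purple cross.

turn left 43°, forward 6.8 m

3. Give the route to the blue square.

turn left 68°, forward 2.9 m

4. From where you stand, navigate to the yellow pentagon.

turn right 9°, forward 6.2 m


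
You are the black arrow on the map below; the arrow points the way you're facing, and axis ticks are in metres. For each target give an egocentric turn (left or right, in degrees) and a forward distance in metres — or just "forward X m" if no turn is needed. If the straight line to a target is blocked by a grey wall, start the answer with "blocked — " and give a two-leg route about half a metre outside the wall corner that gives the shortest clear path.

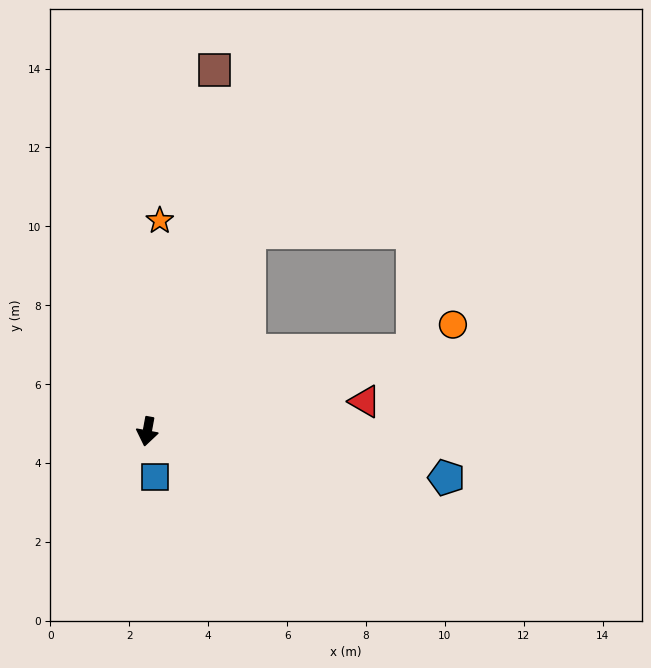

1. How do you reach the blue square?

turn left 20°, forward 1.2 m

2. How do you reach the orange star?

turn right 173°, forward 5.4 m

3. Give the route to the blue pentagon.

turn left 92°, forward 7.7 m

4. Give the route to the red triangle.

turn left 108°, forward 5.6 m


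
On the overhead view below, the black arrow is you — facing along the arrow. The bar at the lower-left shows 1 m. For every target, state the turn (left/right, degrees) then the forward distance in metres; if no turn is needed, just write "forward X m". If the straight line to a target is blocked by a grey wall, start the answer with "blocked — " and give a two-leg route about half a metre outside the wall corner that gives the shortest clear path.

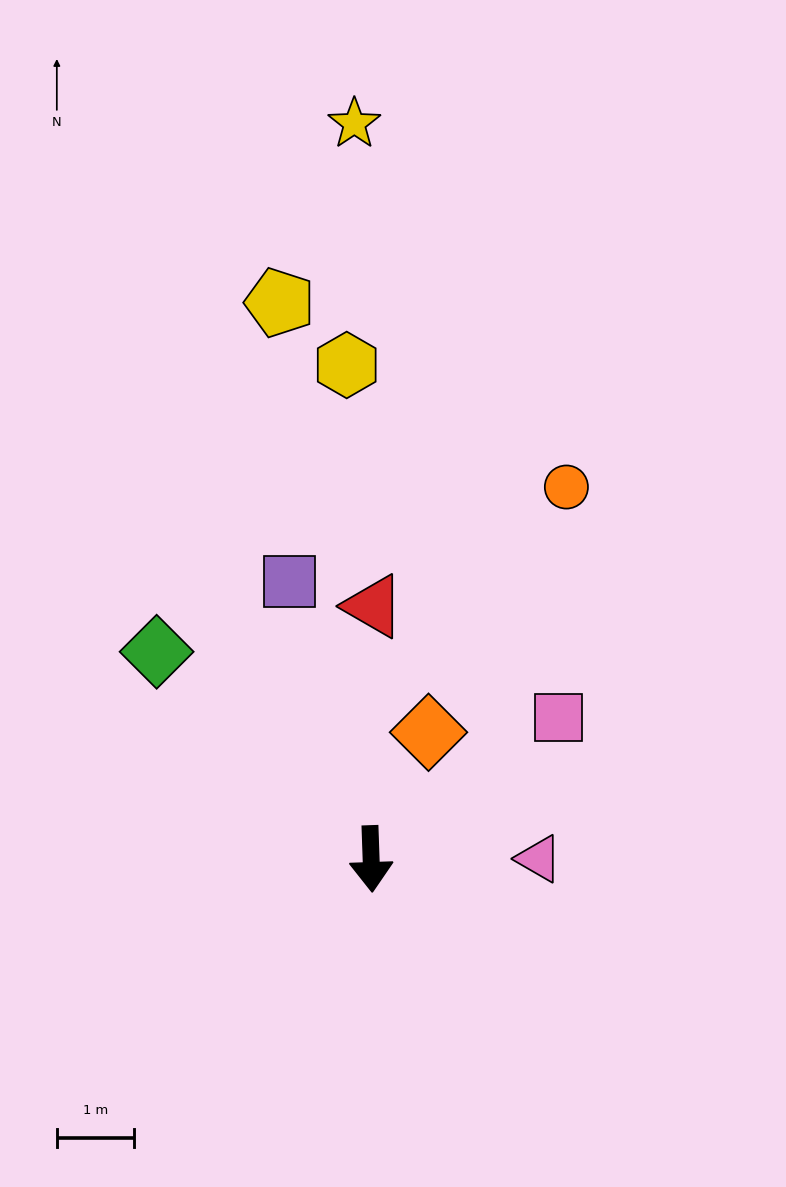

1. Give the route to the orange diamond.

turn left 154°, forward 1.8 m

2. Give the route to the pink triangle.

turn left 88°, forward 2.2 m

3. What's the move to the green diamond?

turn right 136°, forward 3.9 m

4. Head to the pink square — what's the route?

turn left 125°, forward 3.0 m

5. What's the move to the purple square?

turn right 166°, forward 3.7 m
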